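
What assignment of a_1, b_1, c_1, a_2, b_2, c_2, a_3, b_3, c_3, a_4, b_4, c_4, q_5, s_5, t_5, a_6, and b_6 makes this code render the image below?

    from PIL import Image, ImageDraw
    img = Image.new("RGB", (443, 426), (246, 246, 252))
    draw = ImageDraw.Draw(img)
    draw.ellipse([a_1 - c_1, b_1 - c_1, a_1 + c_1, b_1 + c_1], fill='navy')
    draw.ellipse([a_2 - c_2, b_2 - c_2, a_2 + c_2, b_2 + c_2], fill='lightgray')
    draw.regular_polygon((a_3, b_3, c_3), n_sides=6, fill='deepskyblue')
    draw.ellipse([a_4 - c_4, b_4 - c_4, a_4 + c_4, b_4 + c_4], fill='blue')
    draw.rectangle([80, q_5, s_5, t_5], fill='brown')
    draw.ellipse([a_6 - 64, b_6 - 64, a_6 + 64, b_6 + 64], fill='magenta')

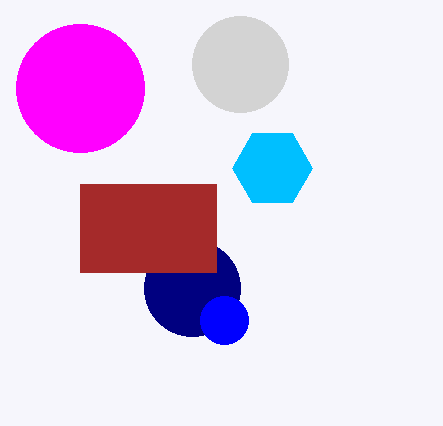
a_1 = 192; b_1 = 288; c_1 = 48; a_2 = 240; b_2 = 64; c_2 = 48; a_3 = 272; b_3 = 168; c_3 = 40; a_4 = 224; b_4 = 320; c_4 = 24; q_5 = 184; s_5 = 216; t_5 = 272; a_6 = 80; b_6 = 88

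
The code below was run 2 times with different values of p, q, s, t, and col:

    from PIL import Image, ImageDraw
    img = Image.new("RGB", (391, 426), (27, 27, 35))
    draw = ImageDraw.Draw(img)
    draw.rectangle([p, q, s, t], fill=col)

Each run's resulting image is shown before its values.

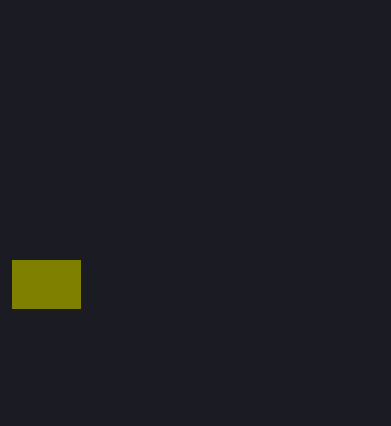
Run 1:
p = 12
q = 260
s = 80
t = 308
col = 'olive'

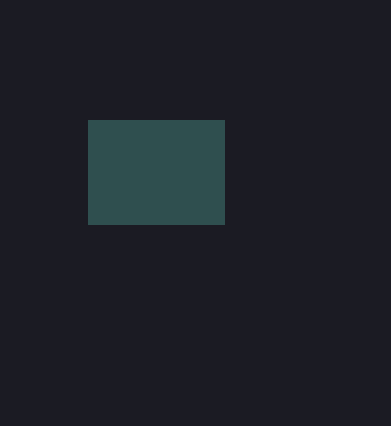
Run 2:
p = 88
q = 120
s = 224
t = 224
col = 'darkslategray'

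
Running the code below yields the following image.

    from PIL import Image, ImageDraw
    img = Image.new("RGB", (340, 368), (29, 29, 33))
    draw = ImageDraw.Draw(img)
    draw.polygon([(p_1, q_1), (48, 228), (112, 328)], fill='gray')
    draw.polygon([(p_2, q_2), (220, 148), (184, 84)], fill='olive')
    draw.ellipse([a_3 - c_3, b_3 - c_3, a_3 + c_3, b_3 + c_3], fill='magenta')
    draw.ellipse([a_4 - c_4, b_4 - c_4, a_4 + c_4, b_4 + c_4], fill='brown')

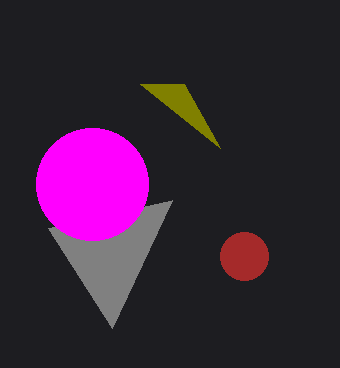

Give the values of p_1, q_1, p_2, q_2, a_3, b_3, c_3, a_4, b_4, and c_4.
p_1 = 172
q_1 = 200
p_2 = 140
q_2 = 84
a_3 = 92
b_3 = 184
c_3 = 56
a_4 = 244
b_4 = 256
c_4 = 24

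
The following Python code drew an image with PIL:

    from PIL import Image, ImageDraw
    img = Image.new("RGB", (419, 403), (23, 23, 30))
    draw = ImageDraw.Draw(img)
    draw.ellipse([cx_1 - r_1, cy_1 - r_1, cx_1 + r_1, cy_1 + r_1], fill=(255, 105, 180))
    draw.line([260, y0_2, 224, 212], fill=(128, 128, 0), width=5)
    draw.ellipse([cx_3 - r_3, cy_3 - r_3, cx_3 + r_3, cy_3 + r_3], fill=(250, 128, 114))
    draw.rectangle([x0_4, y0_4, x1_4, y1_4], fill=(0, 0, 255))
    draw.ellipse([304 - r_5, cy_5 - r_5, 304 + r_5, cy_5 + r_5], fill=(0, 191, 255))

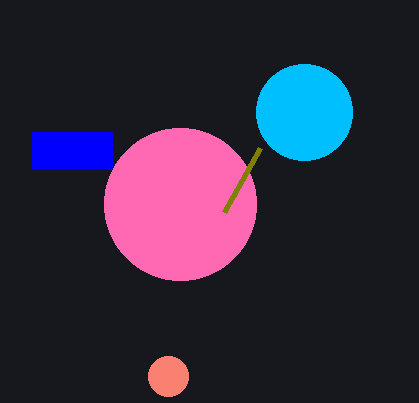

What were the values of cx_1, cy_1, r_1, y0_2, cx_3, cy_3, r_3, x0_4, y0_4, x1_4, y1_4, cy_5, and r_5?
cx_1 = 180, cy_1 = 204, r_1 = 76, y0_2 = 148, cx_3 = 168, cy_3 = 376, r_3 = 20, x0_4 = 32, y0_4 = 132, x1_4 = 112, y1_4 = 168, cy_5 = 112, r_5 = 48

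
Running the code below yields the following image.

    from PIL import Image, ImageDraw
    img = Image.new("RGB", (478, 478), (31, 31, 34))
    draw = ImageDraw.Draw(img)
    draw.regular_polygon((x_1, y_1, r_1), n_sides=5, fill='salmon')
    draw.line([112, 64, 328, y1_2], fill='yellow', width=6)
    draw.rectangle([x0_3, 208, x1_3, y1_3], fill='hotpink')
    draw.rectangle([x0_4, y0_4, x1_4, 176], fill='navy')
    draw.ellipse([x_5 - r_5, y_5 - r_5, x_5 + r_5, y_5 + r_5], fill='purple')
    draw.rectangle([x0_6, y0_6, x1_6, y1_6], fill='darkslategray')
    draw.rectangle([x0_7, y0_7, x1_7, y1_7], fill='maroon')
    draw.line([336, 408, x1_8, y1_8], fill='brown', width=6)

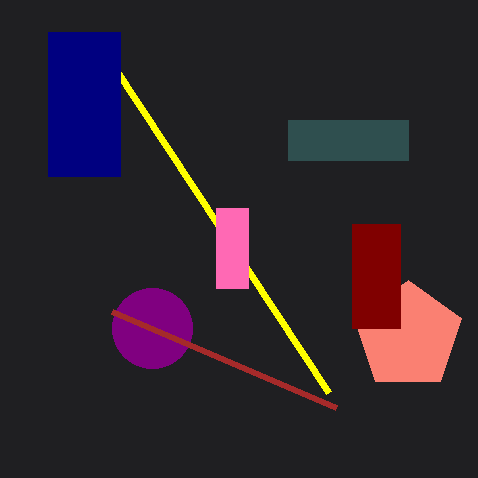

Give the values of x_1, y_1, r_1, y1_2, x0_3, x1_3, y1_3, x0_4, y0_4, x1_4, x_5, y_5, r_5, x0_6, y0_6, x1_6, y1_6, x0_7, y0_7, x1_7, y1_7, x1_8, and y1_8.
x_1 = 408
y_1 = 336
r_1 = 56
y1_2 = 392
x0_3 = 216
x1_3 = 248
y1_3 = 288
x0_4 = 48
y0_4 = 32
x1_4 = 120
x_5 = 152
y_5 = 328
r_5 = 40
x0_6 = 288
y0_6 = 120
x1_6 = 408
y1_6 = 160
x0_7 = 352
y0_7 = 224
x1_7 = 400
y1_7 = 328
x1_8 = 112
y1_8 = 312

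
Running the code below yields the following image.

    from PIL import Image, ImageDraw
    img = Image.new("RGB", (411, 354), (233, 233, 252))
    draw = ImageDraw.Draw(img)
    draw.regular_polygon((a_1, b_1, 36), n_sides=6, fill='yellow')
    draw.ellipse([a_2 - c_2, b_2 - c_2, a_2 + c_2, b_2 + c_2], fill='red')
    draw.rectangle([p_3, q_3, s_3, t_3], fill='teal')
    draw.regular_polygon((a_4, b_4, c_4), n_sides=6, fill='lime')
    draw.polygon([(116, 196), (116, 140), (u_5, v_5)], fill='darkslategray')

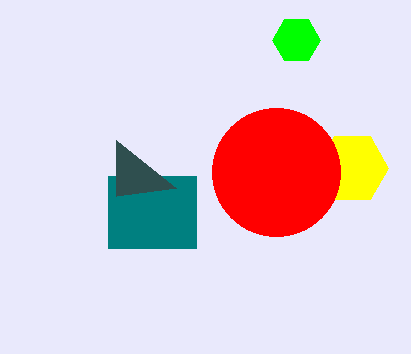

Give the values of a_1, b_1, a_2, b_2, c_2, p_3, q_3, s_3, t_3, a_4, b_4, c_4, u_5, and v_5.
a_1 = 352; b_1 = 168; a_2 = 276; b_2 = 172; c_2 = 64; p_3 = 108; q_3 = 176; s_3 = 196; t_3 = 248; a_4 = 296; b_4 = 40; c_4 = 24; u_5 = 176; v_5 = 188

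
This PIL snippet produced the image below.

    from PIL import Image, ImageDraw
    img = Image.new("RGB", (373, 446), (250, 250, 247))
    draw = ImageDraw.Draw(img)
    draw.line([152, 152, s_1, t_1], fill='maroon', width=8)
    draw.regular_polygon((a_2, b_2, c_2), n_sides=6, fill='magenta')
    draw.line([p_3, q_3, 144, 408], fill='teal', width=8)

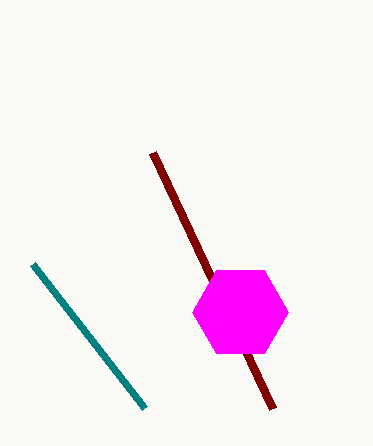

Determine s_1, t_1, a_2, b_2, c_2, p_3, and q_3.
s_1 = 272; t_1 = 408; a_2 = 240; b_2 = 312; c_2 = 48; p_3 = 32; q_3 = 264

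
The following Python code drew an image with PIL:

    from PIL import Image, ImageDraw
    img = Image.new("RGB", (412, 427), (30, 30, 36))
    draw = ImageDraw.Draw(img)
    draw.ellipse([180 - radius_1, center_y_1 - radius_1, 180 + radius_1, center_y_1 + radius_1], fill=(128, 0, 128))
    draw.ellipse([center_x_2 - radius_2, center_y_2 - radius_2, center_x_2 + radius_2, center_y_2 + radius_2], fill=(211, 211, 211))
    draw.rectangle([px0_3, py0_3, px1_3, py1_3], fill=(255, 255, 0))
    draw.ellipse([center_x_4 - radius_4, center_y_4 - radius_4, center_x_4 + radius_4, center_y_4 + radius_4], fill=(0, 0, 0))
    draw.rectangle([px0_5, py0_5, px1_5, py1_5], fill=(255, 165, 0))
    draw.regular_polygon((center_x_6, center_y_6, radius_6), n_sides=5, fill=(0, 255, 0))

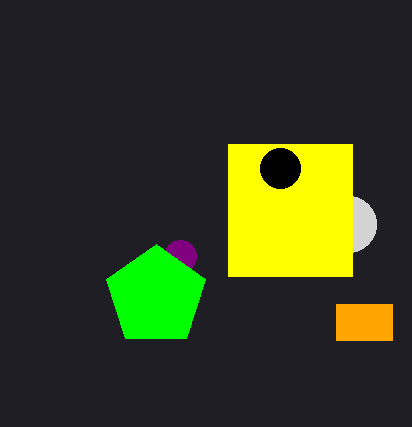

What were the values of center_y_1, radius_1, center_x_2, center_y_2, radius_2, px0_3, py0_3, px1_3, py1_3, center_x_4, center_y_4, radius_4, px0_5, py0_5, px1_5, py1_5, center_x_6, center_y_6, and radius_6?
center_y_1 = 256
radius_1 = 16
center_x_2 = 348
center_y_2 = 224
radius_2 = 28
px0_3 = 228
py0_3 = 144
px1_3 = 352
py1_3 = 276
center_x_4 = 280
center_y_4 = 168
radius_4 = 20
px0_5 = 336
py0_5 = 304
px1_5 = 392
py1_5 = 340
center_x_6 = 156
center_y_6 = 296
radius_6 = 52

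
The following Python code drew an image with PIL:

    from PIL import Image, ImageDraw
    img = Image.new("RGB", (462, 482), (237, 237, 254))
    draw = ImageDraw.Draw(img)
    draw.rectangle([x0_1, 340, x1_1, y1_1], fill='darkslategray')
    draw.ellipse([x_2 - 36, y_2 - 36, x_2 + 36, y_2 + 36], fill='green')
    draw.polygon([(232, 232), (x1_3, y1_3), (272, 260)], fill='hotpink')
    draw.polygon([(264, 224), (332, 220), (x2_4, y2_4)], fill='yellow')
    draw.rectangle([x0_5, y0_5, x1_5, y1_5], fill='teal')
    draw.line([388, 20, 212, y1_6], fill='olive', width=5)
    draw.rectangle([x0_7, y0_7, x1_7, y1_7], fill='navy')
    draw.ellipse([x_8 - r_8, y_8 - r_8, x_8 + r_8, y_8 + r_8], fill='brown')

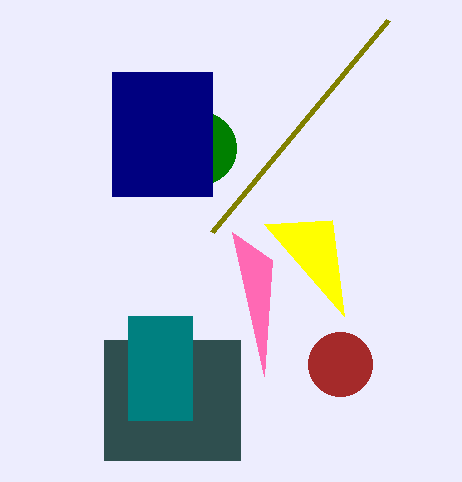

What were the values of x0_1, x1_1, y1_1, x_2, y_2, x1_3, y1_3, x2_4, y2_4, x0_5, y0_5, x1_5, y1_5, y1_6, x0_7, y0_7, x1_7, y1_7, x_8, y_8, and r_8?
x0_1 = 104; x1_1 = 240; y1_1 = 460; x_2 = 200; y_2 = 148; x1_3 = 264; y1_3 = 376; x2_4 = 344; y2_4 = 316; x0_5 = 128; y0_5 = 316; x1_5 = 192; y1_5 = 420; y1_6 = 232; x0_7 = 112; y0_7 = 72; x1_7 = 212; y1_7 = 196; x_8 = 340; y_8 = 364; r_8 = 32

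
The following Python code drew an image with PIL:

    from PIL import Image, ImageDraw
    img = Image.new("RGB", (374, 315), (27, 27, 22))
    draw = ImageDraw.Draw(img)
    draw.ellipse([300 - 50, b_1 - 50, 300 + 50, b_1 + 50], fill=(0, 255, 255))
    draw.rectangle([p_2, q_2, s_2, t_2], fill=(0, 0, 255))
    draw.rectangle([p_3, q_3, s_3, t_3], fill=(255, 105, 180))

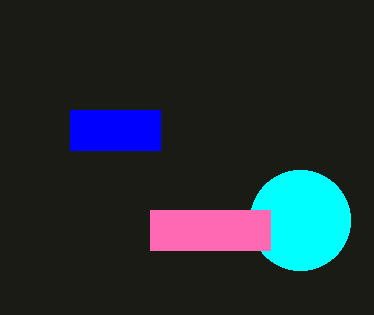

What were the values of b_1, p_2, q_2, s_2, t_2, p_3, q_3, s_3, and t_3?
b_1 = 220, p_2 = 70, q_2 = 110, s_2 = 160, t_2 = 150, p_3 = 150, q_3 = 210, s_3 = 270, t_3 = 250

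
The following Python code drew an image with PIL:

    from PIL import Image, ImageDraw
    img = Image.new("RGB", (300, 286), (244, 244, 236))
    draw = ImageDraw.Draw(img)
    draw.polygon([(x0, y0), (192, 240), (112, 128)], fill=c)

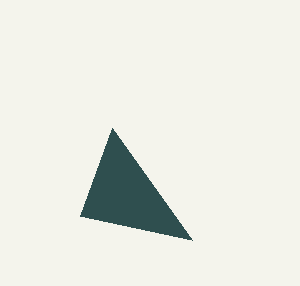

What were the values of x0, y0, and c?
x0 = 80
y0 = 216
c = 'darkslategray'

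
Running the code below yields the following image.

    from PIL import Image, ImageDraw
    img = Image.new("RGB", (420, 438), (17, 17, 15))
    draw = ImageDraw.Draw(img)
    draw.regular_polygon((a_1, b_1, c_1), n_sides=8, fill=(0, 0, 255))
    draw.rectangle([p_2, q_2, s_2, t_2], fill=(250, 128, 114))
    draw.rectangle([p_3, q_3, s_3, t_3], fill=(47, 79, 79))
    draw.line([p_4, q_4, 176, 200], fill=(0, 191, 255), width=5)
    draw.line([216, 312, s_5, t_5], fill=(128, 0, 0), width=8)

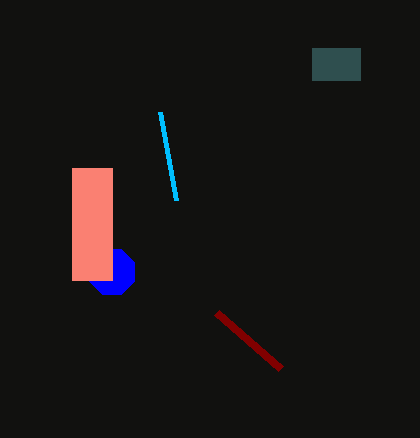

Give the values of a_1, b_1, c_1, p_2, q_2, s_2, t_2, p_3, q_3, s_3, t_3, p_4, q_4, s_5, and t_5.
a_1 = 112; b_1 = 272; c_1 = 24; p_2 = 72; q_2 = 168; s_2 = 112; t_2 = 280; p_3 = 312; q_3 = 48; s_3 = 360; t_3 = 80; p_4 = 160; q_4 = 112; s_5 = 280; t_5 = 368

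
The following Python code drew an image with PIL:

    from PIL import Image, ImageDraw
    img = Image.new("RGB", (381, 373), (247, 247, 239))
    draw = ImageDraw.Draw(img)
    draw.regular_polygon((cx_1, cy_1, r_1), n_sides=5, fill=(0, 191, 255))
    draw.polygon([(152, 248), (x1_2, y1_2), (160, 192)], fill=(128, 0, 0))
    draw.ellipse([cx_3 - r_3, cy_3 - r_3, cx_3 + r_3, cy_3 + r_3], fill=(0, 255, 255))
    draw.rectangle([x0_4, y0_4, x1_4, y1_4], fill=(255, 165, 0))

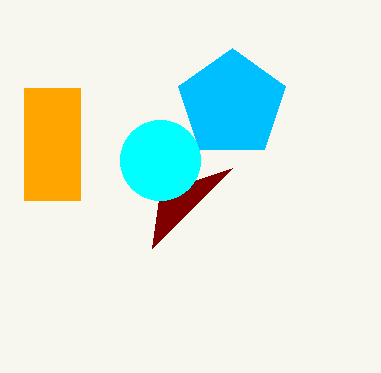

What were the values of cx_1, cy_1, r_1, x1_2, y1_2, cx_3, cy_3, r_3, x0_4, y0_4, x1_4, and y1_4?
cx_1 = 232; cy_1 = 104; r_1 = 56; x1_2 = 232; y1_2 = 168; cx_3 = 160; cy_3 = 160; r_3 = 40; x0_4 = 24; y0_4 = 88; x1_4 = 80; y1_4 = 200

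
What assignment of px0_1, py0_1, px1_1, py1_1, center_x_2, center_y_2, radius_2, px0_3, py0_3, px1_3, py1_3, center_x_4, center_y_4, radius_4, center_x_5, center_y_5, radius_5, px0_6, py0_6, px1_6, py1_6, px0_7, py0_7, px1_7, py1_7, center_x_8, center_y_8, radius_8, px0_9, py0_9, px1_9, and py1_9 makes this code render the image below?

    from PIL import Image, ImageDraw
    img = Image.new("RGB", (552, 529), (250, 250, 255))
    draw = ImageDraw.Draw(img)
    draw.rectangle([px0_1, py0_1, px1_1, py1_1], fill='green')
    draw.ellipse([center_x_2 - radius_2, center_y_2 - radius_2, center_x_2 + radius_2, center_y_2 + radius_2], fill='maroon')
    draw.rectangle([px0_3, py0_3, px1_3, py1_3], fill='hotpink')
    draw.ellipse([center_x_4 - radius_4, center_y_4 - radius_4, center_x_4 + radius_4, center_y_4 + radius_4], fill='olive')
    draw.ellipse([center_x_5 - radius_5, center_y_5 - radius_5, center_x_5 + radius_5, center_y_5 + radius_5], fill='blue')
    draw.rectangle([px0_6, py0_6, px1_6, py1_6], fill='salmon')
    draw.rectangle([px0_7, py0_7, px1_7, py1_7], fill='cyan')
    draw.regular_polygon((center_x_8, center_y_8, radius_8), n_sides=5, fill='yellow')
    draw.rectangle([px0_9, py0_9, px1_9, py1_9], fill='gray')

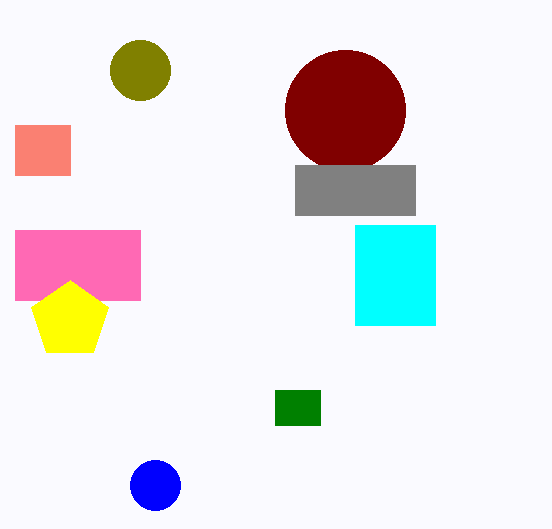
px0_1 = 275; py0_1 = 390; px1_1 = 320; py1_1 = 425; center_x_2 = 345; center_y_2 = 110; radius_2 = 60; px0_3 = 15; py0_3 = 230; px1_3 = 140; py1_3 = 300; center_x_4 = 140; center_y_4 = 70; radius_4 = 30; center_x_5 = 155; center_y_5 = 485; radius_5 = 25; px0_6 = 15; py0_6 = 125; px1_6 = 70; py1_6 = 175; px0_7 = 355; py0_7 = 225; px1_7 = 435; py1_7 = 325; center_x_8 = 70; center_y_8 = 320; radius_8 = 40; px0_9 = 295; py0_9 = 165; px1_9 = 415; py1_9 = 215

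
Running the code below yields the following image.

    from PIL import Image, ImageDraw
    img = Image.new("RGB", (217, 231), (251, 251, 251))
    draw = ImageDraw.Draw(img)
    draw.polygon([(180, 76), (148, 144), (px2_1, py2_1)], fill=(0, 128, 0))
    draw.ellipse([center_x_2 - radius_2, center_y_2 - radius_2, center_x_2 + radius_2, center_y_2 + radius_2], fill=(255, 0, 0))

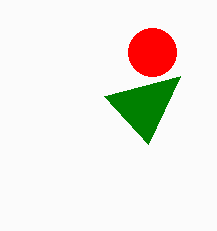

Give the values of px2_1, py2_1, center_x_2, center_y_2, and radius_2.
px2_1 = 104
py2_1 = 96
center_x_2 = 152
center_y_2 = 52
radius_2 = 24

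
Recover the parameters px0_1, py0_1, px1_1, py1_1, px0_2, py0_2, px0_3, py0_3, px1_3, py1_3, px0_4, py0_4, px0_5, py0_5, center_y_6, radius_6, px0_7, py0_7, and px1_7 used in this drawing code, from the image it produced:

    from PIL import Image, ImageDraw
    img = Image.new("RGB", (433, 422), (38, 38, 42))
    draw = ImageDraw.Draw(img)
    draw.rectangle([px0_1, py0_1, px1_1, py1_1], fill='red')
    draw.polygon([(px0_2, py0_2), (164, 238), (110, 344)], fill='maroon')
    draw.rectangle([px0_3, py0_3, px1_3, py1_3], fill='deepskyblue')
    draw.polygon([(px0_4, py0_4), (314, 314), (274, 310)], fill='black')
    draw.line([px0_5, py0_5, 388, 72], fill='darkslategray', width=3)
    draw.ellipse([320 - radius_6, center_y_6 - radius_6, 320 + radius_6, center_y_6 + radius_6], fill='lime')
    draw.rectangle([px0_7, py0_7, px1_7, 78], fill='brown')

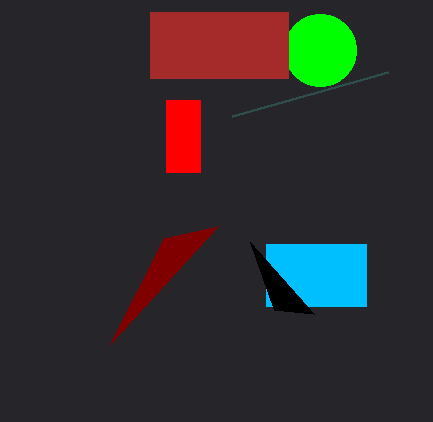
px0_1 = 166
py0_1 = 100
px1_1 = 200
py1_1 = 172
px0_2 = 218
py0_2 = 226
px0_3 = 266
py0_3 = 244
px1_3 = 366
py1_3 = 306
px0_4 = 250
py0_4 = 242
px0_5 = 232
py0_5 = 116
center_y_6 = 50
radius_6 = 36
px0_7 = 150
py0_7 = 12
px1_7 = 288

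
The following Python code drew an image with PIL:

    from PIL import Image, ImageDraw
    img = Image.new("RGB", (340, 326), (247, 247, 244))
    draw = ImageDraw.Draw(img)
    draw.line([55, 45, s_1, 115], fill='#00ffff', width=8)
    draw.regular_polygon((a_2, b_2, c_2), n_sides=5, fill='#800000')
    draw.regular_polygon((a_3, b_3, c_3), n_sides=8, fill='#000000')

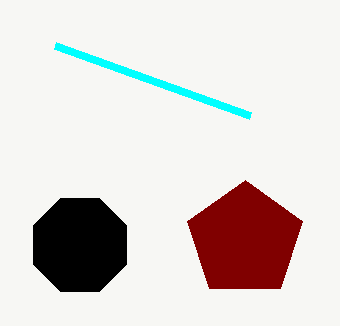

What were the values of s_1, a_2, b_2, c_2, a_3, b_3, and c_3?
s_1 = 250; a_2 = 245; b_2 = 240; c_2 = 60; a_3 = 80; b_3 = 245; c_3 = 50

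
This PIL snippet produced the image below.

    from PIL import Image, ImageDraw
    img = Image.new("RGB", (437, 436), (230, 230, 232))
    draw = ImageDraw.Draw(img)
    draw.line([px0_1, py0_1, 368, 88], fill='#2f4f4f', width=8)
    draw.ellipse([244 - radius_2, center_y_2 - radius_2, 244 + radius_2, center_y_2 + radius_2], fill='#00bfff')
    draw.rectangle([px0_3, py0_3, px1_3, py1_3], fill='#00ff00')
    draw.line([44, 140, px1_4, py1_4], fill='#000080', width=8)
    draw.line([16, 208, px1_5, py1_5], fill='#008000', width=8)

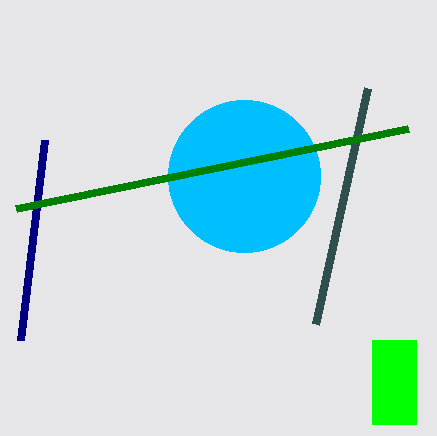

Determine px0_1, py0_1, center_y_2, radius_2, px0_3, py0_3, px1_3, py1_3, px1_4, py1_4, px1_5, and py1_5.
px0_1 = 316, py0_1 = 324, center_y_2 = 176, radius_2 = 76, px0_3 = 372, py0_3 = 340, px1_3 = 416, py1_3 = 424, px1_4 = 20, py1_4 = 340, px1_5 = 408, py1_5 = 128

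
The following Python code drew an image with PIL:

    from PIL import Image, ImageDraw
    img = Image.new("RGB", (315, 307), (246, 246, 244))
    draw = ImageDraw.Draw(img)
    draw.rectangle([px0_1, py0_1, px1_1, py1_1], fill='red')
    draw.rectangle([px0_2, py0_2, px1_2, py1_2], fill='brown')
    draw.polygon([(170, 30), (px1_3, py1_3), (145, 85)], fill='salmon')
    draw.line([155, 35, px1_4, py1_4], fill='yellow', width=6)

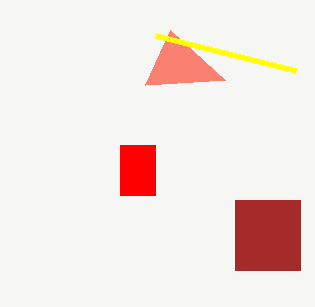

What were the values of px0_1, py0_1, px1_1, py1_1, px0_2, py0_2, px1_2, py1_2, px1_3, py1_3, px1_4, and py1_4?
px0_1 = 120; py0_1 = 145; px1_1 = 155; py1_1 = 195; px0_2 = 235; py0_2 = 200; px1_2 = 300; py1_2 = 270; px1_3 = 225; py1_3 = 80; px1_4 = 295; py1_4 = 70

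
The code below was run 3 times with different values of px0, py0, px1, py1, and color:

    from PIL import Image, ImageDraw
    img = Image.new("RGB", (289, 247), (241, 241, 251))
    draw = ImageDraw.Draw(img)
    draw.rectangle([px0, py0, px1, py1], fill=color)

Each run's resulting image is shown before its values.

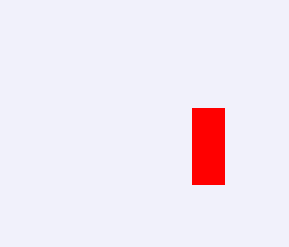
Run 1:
px0 = 192
py0 = 108
px1 = 224
py1 = 184
color = 'red'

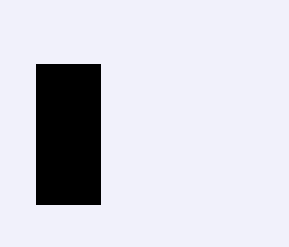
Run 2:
px0 = 36, py0 = 64, px1 = 100, py1 = 204, color = 'black'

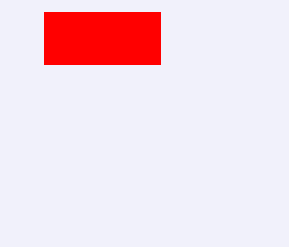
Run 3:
px0 = 44, py0 = 12, px1 = 160, py1 = 64, color = 'red'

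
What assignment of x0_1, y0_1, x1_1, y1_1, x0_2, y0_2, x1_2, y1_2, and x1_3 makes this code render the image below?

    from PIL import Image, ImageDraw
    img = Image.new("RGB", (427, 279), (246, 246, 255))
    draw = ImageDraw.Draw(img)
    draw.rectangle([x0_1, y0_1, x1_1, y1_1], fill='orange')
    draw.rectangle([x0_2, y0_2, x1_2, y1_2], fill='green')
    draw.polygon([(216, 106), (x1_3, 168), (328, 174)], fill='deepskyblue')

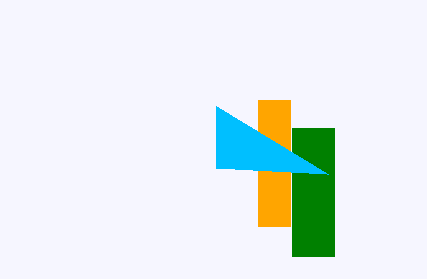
x0_1 = 258; y0_1 = 100; x1_1 = 290; y1_1 = 226; x0_2 = 292; y0_2 = 128; x1_2 = 334; y1_2 = 256; x1_3 = 216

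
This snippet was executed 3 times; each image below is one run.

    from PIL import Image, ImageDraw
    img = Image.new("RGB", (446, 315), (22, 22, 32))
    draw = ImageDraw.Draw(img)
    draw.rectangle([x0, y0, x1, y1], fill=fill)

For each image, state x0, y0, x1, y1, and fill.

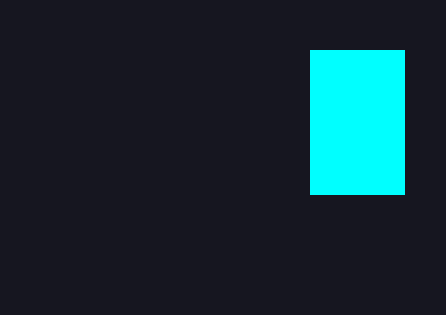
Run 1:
x0 = 310, y0 = 50, x1 = 404, y1 = 194, fill = 'cyan'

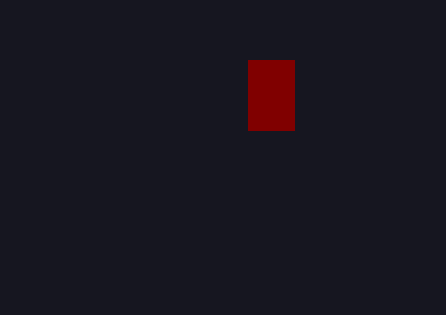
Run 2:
x0 = 248; y0 = 60; x1 = 294; y1 = 130; fill = 'maroon'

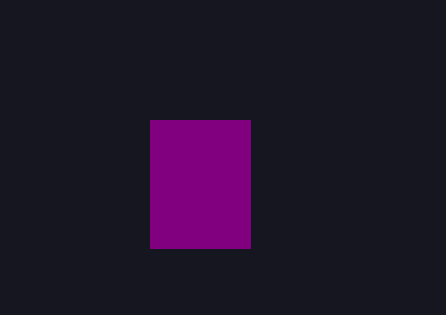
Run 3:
x0 = 150, y0 = 120, x1 = 250, y1 = 248, fill = 'purple'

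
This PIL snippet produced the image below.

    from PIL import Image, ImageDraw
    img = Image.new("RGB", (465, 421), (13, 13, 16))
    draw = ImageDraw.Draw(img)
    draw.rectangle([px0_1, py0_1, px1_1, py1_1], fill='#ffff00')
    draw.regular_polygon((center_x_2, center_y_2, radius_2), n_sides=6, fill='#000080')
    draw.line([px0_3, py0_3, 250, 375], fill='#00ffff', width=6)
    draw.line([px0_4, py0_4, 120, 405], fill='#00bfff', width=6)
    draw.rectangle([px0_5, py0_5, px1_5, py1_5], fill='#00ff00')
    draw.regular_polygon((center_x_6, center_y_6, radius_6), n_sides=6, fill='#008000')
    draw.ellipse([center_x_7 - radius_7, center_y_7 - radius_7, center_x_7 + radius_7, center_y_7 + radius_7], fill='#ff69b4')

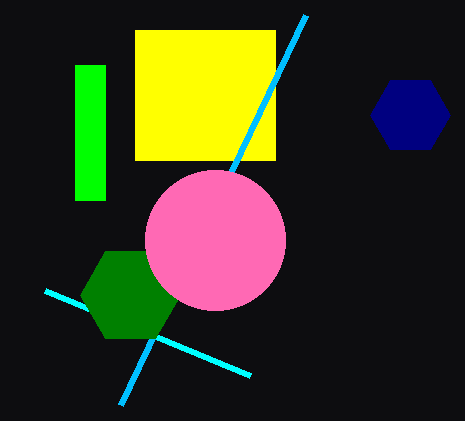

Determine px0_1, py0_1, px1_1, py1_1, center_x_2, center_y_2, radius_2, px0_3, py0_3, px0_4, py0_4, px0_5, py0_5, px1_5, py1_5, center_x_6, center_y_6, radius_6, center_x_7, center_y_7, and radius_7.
px0_1 = 135; py0_1 = 30; px1_1 = 275; py1_1 = 160; center_x_2 = 410; center_y_2 = 115; radius_2 = 40; px0_3 = 45; py0_3 = 290; px0_4 = 305; py0_4 = 15; px0_5 = 75; py0_5 = 65; px1_5 = 105; py1_5 = 200; center_x_6 = 130; center_y_6 = 295; radius_6 = 50; center_x_7 = 215; center_y_7 = 240; radius_7 = 70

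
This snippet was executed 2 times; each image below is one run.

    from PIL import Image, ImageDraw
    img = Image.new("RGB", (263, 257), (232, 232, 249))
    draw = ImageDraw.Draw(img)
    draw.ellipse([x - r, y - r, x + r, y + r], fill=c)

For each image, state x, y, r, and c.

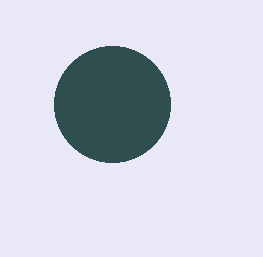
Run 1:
x = 112, y = 104, r = 58, c = 'darkslategray'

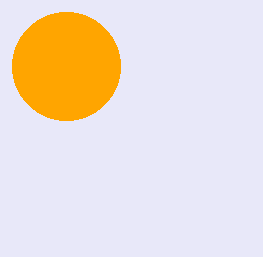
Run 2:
x = 66; y = 66; r = 54; c = 'orange'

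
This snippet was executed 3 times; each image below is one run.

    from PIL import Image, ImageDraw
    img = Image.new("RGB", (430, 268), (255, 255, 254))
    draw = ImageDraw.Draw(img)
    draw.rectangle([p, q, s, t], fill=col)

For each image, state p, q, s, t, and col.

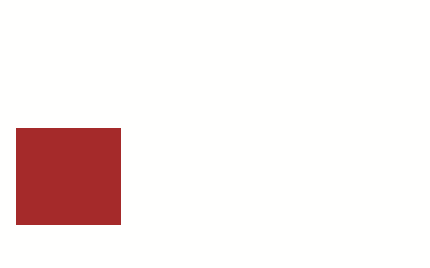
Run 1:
p = 16; q = 128; s = 120; t = 224; col = 'brown'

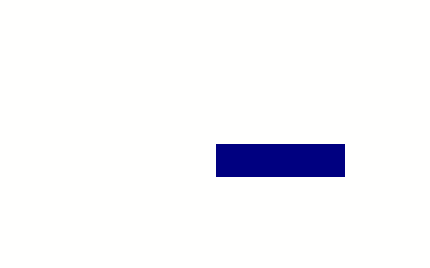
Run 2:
p = 216
q = 144
s = 344
t = 176
col = 'navy'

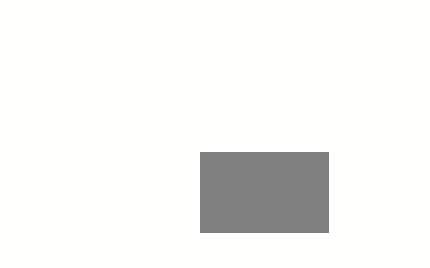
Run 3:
p = 200
q = 152
s = 328
t = 232
col = 'gray'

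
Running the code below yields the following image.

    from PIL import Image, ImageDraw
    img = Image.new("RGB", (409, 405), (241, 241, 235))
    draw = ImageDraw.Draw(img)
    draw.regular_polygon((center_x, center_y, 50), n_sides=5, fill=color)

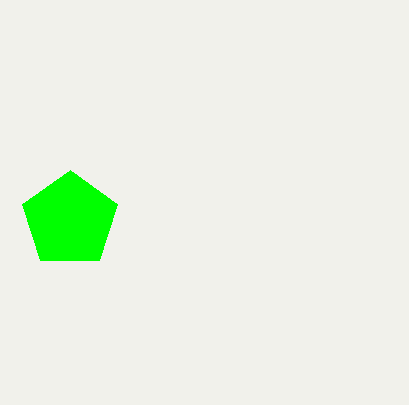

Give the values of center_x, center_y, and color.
center_x = 70, center_y = 220, color = 'lime'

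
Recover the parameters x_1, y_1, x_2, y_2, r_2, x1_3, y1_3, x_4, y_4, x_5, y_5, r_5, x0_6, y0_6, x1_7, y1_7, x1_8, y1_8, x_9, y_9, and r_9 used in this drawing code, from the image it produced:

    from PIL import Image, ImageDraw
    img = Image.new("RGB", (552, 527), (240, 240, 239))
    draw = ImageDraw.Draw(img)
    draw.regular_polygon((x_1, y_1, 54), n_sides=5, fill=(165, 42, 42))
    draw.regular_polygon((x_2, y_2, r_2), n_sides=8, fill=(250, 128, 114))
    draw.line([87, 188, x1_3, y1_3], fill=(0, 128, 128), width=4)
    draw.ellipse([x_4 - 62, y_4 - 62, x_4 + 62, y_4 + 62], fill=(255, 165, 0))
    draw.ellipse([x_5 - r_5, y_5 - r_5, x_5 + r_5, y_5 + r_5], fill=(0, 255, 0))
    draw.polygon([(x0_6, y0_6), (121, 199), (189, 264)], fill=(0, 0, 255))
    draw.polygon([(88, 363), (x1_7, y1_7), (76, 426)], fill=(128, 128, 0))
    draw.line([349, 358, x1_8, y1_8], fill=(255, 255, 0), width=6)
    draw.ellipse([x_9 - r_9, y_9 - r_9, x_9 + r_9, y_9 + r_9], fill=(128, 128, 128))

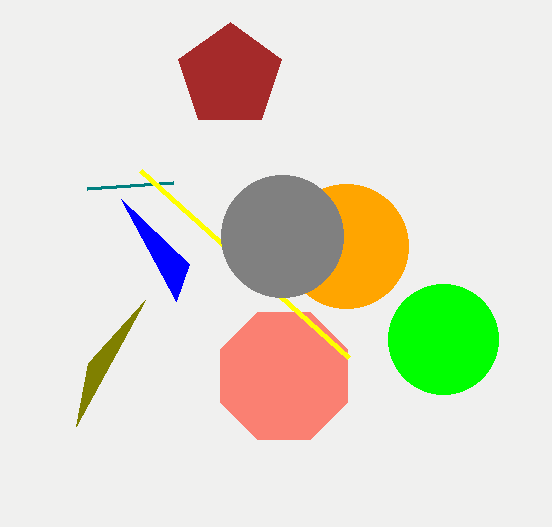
x_1 = 230; y_1 = 76; x_2 = 284; y_2 = 376; r_2 = 69; x1_3 = 173; y1_3 = 182; x_4 = 346; y_4 = 246; x_5 = 443; y_5 = 339; r_5 = 55; x0_6 = 176; y0_6 = 301; x1_7 = 145; y1_7 = 300; x1_8 = 141; y1_8 = 171; x_9 = 282; y_9 = 236; r_9 = 61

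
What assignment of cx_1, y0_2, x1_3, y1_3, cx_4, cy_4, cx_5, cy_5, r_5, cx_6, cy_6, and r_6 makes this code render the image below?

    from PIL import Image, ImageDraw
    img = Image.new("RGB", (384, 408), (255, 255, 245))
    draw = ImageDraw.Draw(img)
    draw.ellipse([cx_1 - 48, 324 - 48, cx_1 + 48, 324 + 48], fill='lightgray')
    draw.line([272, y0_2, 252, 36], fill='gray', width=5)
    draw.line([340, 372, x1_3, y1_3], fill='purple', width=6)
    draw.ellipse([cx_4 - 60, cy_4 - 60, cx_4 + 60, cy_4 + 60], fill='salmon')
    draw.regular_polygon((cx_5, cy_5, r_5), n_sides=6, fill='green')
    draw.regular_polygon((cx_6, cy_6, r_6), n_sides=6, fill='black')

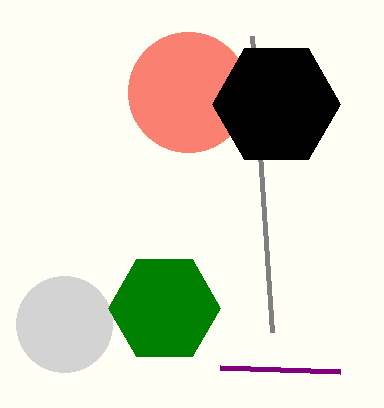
cx_1 = 64
y0_2 = 332
x1_3 = 220
y1_3 = 368
cx_4 = 188
cy_4 = 92
cx_5 = 164
cy_5 = 308
r_5 = 56
cx_6 = 276
cy_6 = 104
r_6 = 64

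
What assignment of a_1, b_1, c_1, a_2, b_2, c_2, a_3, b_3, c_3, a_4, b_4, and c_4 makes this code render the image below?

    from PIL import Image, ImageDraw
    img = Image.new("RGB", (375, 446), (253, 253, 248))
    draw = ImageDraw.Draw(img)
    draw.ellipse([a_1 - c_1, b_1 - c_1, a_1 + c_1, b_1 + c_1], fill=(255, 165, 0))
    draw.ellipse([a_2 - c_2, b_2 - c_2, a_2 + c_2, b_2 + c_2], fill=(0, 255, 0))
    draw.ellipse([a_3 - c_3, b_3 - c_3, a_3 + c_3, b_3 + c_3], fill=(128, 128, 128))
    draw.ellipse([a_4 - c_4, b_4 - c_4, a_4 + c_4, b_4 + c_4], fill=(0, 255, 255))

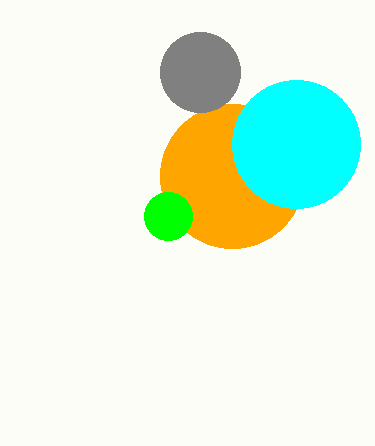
a_1 = 232
b_1 = 176
c_1 = 72
a_2 = 168
b_2 = 216
c_2 = 24
a_3 = 200
b_3 = 72
c_3 = 40
a_4 = 296
b_4 = 144
c_4 = 64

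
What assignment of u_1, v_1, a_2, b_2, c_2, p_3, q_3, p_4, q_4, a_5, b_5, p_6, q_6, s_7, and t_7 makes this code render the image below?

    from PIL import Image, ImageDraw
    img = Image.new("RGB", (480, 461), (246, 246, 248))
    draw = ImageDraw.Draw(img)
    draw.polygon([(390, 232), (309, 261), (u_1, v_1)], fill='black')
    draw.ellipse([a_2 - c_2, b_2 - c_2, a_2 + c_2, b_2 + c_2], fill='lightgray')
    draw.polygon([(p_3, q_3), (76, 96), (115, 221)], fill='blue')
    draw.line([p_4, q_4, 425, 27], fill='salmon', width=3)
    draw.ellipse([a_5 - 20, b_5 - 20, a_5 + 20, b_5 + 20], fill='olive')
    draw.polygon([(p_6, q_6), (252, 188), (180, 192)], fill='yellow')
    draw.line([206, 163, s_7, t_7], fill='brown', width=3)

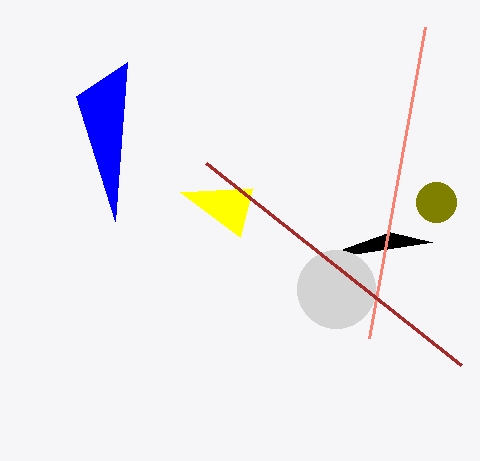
u_1 = 432
v_1 = 242
a_2 = 336
b_2 = 289
c_2 = 39
p_3 = 127
q_3 = 62
p_4 = 369
q_4 = 338
a_5 = 436
b_5 = 202
p_6 = 240
q_6 = 237
s_7 = 461
t_7 = 365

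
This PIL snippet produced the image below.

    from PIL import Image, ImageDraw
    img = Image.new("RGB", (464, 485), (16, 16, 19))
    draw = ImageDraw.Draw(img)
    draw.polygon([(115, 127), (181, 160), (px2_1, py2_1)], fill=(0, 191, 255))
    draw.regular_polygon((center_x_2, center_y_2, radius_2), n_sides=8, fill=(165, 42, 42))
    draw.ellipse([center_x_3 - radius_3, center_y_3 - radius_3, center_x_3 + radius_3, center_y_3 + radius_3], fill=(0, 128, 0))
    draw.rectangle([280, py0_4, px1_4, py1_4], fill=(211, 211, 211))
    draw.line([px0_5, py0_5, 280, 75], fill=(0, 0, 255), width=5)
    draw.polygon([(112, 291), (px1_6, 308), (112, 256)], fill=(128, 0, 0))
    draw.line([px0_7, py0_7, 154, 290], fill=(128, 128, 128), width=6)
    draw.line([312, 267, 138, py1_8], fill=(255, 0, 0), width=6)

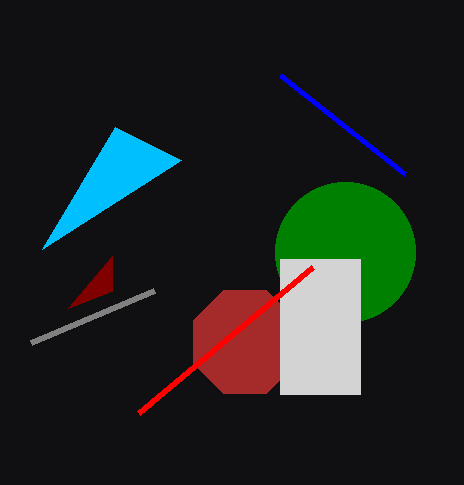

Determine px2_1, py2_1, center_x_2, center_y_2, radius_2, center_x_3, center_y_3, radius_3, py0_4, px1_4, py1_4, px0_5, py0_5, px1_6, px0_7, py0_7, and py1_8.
px2_1 = 42
py2_1 = 249
center_x_2 = 245
center_y_2 = 342
radius_2 = 56
center_x_3 = 345
center_y_3 = 252
radius_3 = 70
py0_4 = 259
px1_4 = 360
py1_4 = 394
px0_5 = 405
py0_5 = 174
px1_6 = 68
px0_7 = 31
py0_7 = 342
py1_8 = 413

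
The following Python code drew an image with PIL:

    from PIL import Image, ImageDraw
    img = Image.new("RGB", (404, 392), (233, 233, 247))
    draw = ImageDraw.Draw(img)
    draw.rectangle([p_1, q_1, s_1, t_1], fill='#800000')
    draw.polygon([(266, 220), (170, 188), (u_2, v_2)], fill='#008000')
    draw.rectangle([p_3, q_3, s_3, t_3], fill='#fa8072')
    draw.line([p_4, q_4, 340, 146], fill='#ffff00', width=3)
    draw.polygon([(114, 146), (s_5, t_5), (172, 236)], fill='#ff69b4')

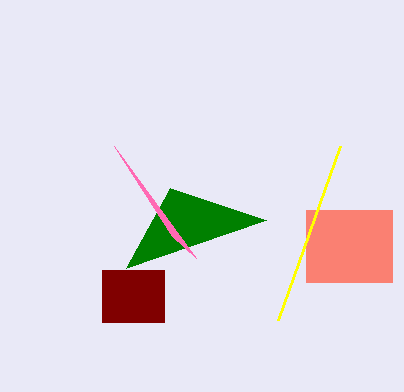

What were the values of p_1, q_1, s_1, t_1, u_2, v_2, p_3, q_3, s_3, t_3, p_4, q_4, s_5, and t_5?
p_1 = 102
q_1 = 270
s_1 = 164
t_1 = 322
u_2 = 126
v_2 = 268
p_3 = 306
q_3 = 210
s_3 = 392
t_3 = 282
p_4 = 278
q_4 = 320
s_5 = 196
t_5 = 258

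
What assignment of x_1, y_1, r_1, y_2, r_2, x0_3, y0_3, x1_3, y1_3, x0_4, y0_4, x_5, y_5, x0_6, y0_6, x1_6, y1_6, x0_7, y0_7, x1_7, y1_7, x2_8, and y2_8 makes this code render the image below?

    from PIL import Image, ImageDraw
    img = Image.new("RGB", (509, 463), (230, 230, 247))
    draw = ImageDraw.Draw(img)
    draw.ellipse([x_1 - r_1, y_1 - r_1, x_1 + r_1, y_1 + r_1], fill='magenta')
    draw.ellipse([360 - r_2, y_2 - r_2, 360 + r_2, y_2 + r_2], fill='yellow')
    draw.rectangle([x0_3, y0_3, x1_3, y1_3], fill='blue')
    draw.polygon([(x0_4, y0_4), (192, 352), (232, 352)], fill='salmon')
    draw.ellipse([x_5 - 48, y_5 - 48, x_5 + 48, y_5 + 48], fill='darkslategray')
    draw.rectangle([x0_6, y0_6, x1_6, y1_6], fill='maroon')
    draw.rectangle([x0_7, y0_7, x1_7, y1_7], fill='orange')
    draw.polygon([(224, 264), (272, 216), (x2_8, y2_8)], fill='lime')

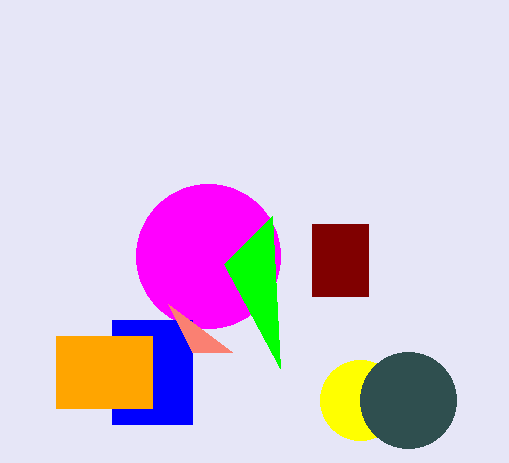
x_1 = 208; y_1 = 256; r_1 = 72; y_2 = 400; r_2 = 40; x0_3 = 112; y0_3 = 320; x1_3 = 192; y1_3 = 424; x0_4 = 168; y0_4 = 304; x_5 = 408; y_5 = 400; x0_6 = 312; y0_6 = 224; x1_6 = 368; y1_6 = 296; x0_7 = 56; y0_7 = 336; x1_7 = 152; y1_7 = 408; x2_8 = 280; y2_8 = 368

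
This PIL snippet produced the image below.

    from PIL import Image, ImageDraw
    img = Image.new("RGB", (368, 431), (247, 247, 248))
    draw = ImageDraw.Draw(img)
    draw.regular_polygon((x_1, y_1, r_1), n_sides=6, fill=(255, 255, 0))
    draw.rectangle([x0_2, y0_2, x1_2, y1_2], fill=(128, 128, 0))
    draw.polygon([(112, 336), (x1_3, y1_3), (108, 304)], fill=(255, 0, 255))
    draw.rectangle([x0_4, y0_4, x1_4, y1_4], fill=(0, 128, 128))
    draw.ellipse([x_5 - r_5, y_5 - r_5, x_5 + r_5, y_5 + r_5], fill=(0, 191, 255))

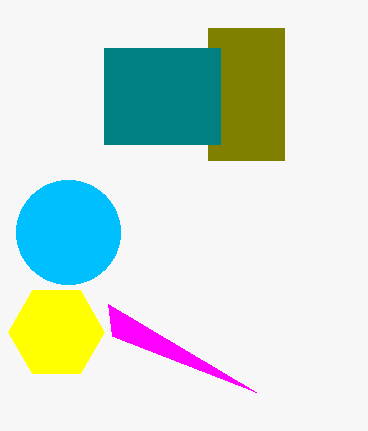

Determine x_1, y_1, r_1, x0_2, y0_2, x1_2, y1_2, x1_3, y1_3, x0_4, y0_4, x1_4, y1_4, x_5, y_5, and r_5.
x_1 = 56
y_1 = 332
r_1 = 48
x0_2 = 208
y0_2 = 28
x1_2 = 284
y1_2 = 160
x1_3 = 256
y1_3 = 392
x0_4 = 104
y0_4 = 48
x1_4 = 220
y1_4 = 144
x_5 = 68
y_5 = 232
r_5 = 52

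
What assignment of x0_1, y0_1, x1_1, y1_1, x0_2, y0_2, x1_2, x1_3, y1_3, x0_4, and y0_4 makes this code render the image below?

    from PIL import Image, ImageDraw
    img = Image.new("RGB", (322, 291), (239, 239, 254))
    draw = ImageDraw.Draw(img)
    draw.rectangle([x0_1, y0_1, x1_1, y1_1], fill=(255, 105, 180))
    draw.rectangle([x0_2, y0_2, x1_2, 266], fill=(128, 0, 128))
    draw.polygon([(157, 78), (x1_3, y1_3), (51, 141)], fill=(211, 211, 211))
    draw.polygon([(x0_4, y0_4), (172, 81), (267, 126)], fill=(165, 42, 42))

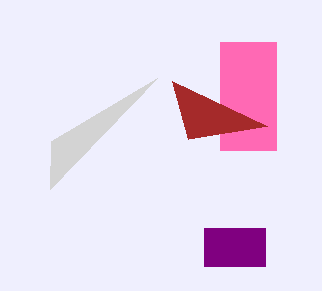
x0_1 = 220
y0_1 = 42
x1_1 = 276
y1_1 = 150
x0_2 = 204
y0_2 = 228
x1_2 = 265
x1_3 = 50
y1_3 = 189
x0_4 = 188
y0_4 = 139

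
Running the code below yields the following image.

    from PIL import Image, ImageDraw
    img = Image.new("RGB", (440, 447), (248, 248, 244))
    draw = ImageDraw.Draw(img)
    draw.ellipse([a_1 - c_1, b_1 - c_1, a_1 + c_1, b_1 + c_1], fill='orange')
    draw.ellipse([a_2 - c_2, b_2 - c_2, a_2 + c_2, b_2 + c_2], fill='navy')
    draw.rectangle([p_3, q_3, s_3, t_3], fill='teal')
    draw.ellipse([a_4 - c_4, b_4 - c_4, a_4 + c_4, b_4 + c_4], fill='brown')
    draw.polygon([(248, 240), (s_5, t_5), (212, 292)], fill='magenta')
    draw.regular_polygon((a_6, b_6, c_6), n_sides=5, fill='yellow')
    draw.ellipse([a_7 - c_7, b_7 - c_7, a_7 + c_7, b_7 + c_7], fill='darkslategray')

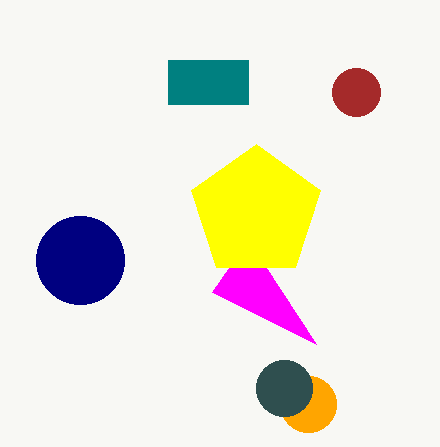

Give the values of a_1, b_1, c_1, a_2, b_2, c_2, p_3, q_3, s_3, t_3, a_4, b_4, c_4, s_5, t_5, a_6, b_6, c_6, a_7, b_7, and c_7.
a_1 = 308
b_1 = 404
c_1 = 28
a_2 = 80
b_2 = 260
c_2 = 44
p_3 = 168
q_3 = 60
s_3 = 248
t_3 = 104
a_4 = 356
b_4 = 92
c_4 = 24
s_5 = 316
t_5 = 344
a_6 = 256
b_6 = 212
c_6 = 68
a_7 = 284
b_7 = 388
c_7 = 28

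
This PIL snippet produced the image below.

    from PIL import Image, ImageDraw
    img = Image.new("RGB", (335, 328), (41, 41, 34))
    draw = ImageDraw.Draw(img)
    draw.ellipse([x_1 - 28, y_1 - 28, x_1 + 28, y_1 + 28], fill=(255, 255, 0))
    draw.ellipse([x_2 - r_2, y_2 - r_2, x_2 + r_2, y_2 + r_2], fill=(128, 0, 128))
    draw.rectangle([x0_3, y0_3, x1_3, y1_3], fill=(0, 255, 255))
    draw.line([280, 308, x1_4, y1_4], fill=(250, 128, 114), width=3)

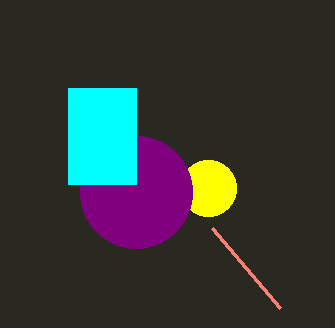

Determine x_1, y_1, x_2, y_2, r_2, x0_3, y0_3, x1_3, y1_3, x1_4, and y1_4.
x_1 = 208; y_1 = 188; x_2 = 136; y_2 = 192; r_2 = 56; x0_3 = 68; y0_3 = 88; x1_3 = 136; y1_3 = 184; x1_4 = 212; y1_4 = 228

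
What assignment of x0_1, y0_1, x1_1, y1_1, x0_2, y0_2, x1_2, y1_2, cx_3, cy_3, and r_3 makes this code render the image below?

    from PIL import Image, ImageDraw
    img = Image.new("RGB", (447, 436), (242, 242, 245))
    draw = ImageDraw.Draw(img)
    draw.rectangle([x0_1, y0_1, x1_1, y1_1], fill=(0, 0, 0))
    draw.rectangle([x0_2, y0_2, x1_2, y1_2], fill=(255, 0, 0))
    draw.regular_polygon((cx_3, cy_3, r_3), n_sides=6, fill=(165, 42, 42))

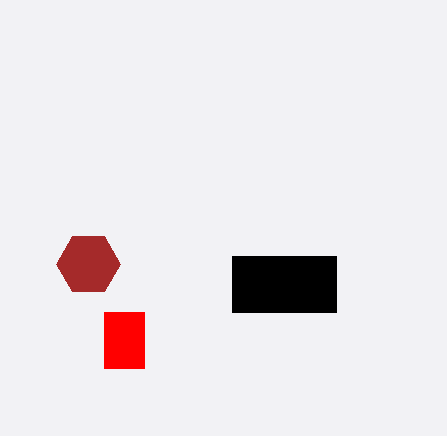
x0_1 = 232, y0_1 = 256, x1_1 = 336, y1_1 = 312, x0_2 = 104, y0_2 = 312, x1_2 = 144, y1_2 = 368, cx_3 = 88, cy_3 = 264, r_3 = 32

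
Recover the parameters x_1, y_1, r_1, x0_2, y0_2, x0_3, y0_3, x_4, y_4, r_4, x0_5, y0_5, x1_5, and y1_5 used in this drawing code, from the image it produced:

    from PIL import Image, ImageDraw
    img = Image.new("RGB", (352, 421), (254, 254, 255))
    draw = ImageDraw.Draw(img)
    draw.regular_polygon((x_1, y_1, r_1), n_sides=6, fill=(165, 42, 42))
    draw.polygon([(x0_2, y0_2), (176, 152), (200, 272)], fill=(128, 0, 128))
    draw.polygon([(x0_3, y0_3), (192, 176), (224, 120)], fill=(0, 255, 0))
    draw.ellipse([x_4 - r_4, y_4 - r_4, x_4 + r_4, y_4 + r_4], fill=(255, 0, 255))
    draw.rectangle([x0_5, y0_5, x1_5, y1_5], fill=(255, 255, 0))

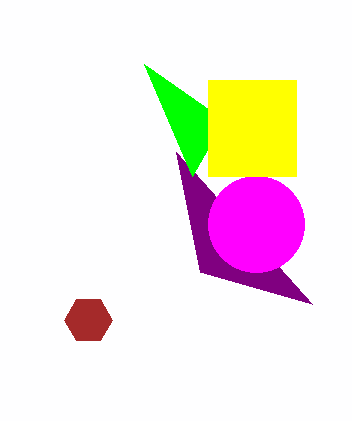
x_1 = 88; y_1 = 320; r_1 = 24; x0_2 = 312; y0_2 = 304; x0_3 = 144; y0_3 = 64; x_4 = 256; y_4 = 224; r_4 = 48; x0_5 = 208; y0_5 = 80; x1_5 = 296; y1_5 = 176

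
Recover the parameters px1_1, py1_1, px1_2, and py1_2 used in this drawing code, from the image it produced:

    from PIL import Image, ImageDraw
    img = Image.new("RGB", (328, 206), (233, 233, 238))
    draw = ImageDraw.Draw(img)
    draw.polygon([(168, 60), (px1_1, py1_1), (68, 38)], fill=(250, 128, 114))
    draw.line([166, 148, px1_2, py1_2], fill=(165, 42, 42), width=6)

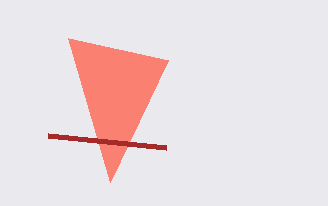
px1_1 = 110; py1_1 = 182; px1_2 = 48; py1_2 = 136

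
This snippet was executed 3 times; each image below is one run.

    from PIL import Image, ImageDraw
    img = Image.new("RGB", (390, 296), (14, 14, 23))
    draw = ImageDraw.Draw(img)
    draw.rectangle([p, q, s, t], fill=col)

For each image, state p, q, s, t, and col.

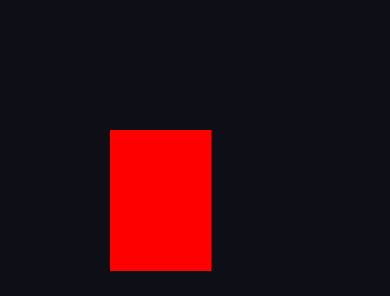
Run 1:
p = 110; q = 130; s = 210; t = 270; col = 'red'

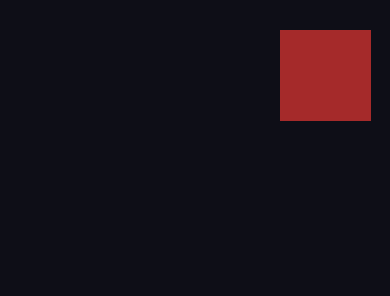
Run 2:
p = 280, q = 30, s = 370, t = 120, col = 'brown'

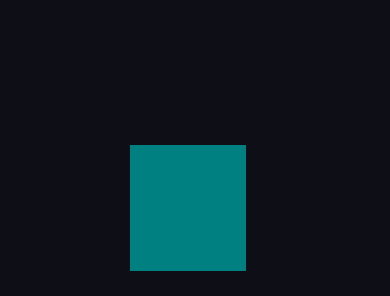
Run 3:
p = 130
q = 145
s = 245
t = 270
col = 'teal'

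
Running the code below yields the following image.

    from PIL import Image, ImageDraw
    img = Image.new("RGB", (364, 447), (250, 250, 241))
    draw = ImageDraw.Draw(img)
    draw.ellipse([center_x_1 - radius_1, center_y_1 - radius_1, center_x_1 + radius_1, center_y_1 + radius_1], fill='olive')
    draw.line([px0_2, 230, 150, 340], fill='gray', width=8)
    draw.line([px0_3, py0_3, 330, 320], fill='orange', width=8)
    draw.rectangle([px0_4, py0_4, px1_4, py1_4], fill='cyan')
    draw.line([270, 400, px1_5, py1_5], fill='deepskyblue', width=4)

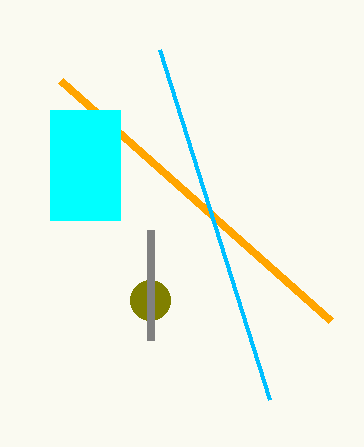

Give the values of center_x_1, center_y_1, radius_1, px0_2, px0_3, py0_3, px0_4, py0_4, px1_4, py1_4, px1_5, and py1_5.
center_x_1 = 150
center_y_1 = 300
radius_1 = 20
px0_2 = 150
px0_3 = 60
py0_3 = 80
px0_4 = 50
py0_4 = 110
px1_4 = 120
py1_4 = 220
px1_5 = 160
py1_5 = 50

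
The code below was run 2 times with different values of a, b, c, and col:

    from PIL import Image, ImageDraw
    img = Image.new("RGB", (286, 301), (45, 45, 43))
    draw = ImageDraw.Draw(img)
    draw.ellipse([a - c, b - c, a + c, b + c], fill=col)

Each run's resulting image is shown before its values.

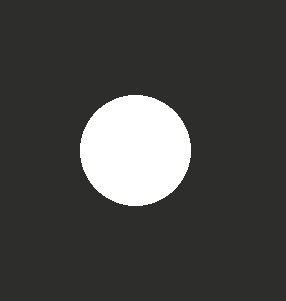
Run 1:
a = 135; b = 150; c = 55; col = 'white'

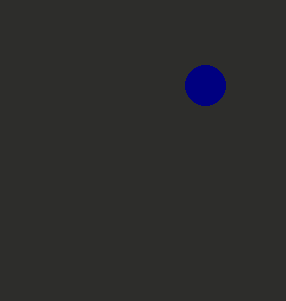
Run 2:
a = 205; b = 85; c = 20; col = 'navy'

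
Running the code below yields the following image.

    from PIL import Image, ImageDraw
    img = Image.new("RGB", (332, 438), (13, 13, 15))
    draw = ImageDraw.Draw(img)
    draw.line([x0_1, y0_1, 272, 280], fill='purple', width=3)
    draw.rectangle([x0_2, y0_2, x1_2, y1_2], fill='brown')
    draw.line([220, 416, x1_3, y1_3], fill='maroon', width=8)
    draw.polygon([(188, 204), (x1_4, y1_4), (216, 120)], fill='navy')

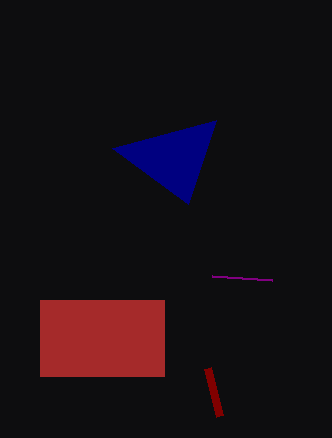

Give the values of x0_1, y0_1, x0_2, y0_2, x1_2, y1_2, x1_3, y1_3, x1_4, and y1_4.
x0_1 = 212, y0_1 = 276, x0_2 = 40, y0_2 = 300, x1_2 = 164, y1_2 = 376, x1_3 = 208, y1_3 = 368, x1_4 = 112, y1_4 = 148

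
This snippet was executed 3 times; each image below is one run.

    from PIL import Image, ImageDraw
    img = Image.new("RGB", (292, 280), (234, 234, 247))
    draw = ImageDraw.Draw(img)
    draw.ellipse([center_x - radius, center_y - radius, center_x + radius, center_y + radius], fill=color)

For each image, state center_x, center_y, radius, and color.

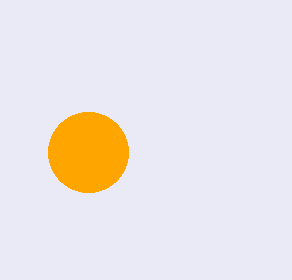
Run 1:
center_x = 88; center_y = 152; radius = 40; color = 'orange'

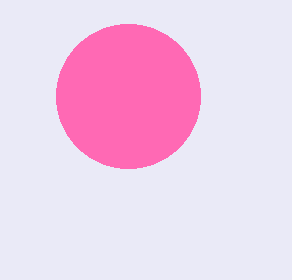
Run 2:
center_x = 128; center_y = 96; radius = 72; color = 'hotpink'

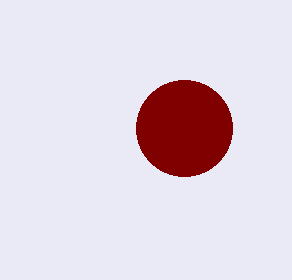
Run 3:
center_x = 184, center_y = 128, radius = 48, color = 'maroon'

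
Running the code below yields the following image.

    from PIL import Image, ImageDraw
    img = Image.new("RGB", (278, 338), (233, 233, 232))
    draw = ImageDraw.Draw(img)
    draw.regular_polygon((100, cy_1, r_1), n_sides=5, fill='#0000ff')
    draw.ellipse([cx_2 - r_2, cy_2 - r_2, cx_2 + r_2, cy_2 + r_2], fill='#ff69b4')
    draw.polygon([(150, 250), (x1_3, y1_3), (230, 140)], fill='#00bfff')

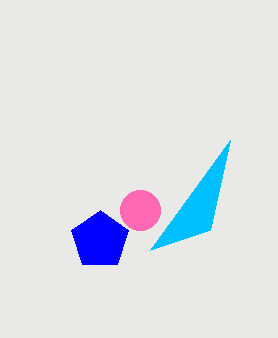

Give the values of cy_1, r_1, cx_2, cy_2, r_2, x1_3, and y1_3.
cy_1 = 240; r_1 = 30; cx_2 = 140; cy_2 = 210; r_2 = 20; x1_3 = 210; y1_3 = 230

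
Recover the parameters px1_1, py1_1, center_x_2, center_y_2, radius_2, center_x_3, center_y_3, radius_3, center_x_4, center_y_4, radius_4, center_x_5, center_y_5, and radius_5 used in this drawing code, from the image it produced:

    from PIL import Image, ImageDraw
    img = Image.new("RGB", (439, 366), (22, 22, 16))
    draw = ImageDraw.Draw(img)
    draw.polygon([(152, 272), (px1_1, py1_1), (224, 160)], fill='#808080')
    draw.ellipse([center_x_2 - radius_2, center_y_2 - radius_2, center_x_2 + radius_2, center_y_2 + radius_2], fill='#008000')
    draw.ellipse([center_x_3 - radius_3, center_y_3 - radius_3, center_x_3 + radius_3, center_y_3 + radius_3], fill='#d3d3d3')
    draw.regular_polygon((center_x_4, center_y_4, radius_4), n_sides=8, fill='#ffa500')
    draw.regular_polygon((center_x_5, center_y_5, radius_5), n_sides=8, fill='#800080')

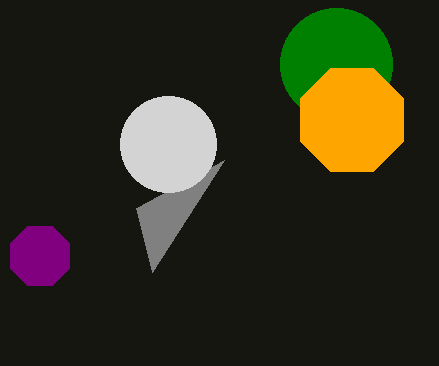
px1_1 = 136, py1_1 = 208, center_x_2 = 336, center_y_2 = 64, radius_2 = 56, center_x_3 = 168, center_y_3 = 144, radius_3 = 48, center_x_4 = 352, center_y_4 = 120, radius_4 = 56, center_x_5 = 40, center_y_5 = 256, radius_5 = 32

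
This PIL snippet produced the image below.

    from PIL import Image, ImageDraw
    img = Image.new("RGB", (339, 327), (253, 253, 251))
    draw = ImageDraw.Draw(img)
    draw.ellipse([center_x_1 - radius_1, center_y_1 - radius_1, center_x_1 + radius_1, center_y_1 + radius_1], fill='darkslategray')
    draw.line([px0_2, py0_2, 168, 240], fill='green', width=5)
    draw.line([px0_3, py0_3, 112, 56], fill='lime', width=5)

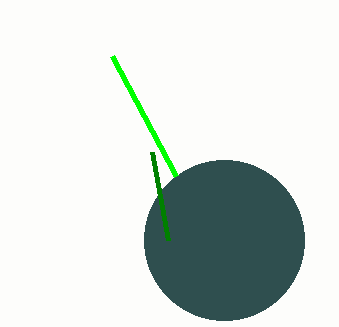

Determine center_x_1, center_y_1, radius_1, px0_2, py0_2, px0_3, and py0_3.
center_x_1 = 224, center_y_1 = 240, radius_1 = 80, px0_2 = 152, py0_2 = 152, px0_3 = 176, py0_3 = 176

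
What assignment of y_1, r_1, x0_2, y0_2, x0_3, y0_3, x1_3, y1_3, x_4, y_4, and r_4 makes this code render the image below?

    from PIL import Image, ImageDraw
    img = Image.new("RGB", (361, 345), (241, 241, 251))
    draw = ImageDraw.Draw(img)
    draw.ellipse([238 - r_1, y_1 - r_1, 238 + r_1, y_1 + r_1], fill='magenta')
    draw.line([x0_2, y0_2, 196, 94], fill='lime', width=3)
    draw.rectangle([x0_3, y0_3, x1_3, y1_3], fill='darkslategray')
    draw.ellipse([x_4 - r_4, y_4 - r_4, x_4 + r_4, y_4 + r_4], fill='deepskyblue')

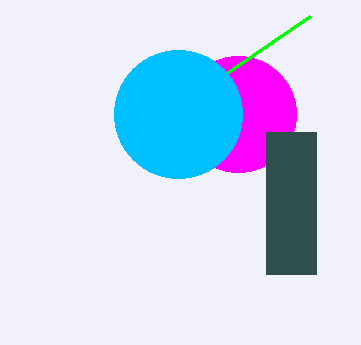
y_1 = 114; r_1 = 58; x0_2 = 310; y0_2 = 16; x0_3 = 266; y0_3 = 132; x1_3 = 316; y1_3 = 274; x_4 = 178; y_4 = 114; r_4 = 64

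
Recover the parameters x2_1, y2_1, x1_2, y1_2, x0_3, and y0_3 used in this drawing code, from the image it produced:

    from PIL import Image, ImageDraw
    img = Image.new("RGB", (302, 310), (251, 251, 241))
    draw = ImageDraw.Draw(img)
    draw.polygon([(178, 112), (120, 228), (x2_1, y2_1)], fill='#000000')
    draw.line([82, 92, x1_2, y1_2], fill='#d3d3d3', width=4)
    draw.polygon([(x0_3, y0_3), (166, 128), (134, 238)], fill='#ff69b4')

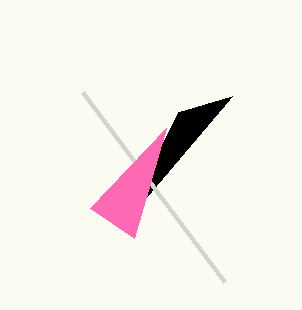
x2_1 = 232
y2_1 = 96
x1_2 = 224
y1_2 = 282
x0_3 = 90
y0_3 = 208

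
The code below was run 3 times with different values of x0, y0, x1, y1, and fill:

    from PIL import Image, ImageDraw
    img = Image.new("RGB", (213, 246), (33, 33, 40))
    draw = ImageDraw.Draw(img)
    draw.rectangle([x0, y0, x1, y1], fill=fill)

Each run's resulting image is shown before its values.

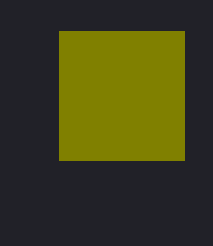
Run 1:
x0 = 59; y0 = 31; x1 = 184; y1 = 160; fill = 'olive'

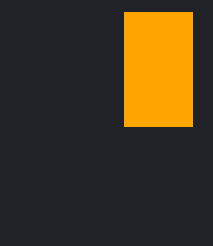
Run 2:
x0 = 124; y0 = 12; x1 = 192; y1 = 126; fill = 'orange'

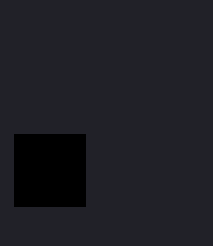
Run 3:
x0 = 14
y0 = 134
x1 = 85
y1 = 206
fill = 'black'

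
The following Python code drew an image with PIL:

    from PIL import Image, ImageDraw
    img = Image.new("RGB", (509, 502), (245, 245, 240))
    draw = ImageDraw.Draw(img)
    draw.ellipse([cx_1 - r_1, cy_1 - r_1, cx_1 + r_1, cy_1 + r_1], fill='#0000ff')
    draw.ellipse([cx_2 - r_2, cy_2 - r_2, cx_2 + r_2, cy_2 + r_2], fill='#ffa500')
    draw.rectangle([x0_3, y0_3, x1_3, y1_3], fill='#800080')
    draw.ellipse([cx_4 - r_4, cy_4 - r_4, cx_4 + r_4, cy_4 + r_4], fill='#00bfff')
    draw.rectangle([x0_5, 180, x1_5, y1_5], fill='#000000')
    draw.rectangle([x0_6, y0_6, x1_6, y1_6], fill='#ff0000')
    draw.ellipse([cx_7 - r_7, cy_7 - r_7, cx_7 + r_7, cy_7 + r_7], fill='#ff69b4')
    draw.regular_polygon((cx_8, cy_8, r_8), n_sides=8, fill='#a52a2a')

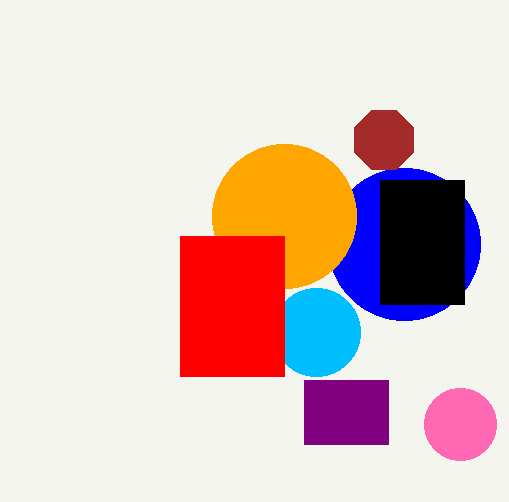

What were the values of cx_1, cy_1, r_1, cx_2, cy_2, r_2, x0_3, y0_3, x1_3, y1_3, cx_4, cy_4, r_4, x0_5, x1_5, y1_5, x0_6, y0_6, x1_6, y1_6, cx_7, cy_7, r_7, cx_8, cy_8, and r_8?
cx_1 = 404
cy_1 = 244
r_1 = 76
cx_2 = 284
cy_2 = 216
r_2 = 72
x0_3 = 304
y0_3 = 380
x1_3 = 388
y1_3 = 444
cx_4 = 316
cy_4 = 332
r_4 = 44
x0_5 = 380
x1_5 = 464
y1_5 = 304
x0_6 = 180
y0_6 = 236
x1_6 = 284
y1_6 = 376
cx_7 = 460
cy_7 = 424
r_7 = 36
cx_8 = 384
cy_8 = 140
r_8 = 32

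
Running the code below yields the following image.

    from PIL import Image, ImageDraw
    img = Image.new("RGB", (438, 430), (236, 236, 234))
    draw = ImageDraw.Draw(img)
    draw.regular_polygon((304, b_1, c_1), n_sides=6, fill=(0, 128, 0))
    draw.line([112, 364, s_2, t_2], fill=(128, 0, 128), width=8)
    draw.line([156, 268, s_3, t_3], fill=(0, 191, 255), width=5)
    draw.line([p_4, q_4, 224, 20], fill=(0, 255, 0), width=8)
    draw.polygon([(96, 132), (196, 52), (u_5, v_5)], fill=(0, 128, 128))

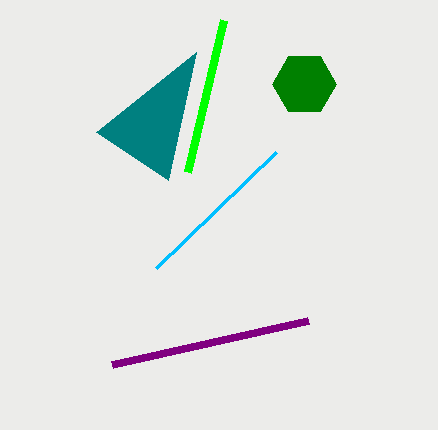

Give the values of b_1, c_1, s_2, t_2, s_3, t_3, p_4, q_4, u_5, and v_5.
b_1 = 84
c_1 = 32
s_2 = 308
t_2 = 320
s_3 = 276
t_3 = 152
p_4 = 188
q_4 = 172
u_5 = 168
v_5 = 180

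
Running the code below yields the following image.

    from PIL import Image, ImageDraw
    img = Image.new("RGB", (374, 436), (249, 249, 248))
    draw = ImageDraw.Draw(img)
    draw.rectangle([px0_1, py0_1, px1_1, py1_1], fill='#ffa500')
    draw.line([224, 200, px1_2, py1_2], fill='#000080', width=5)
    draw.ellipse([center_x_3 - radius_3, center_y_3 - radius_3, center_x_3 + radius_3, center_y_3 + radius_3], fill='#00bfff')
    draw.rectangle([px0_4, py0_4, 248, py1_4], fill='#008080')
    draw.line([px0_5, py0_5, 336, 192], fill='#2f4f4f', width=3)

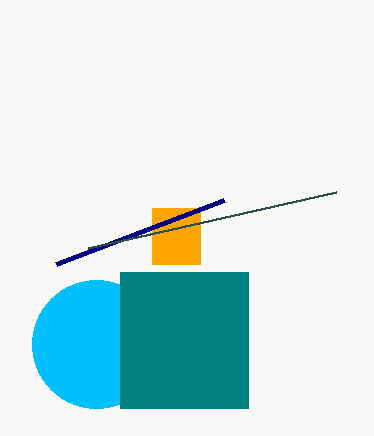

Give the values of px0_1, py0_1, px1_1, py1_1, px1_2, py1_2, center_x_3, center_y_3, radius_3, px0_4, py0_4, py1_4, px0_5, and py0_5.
px0_1 = 152, py0_1 = 208, px1_1 = 200, py1_1 = 264, px1_2 = 56, py1_2 = 264, center_x_3 = 96, center_y_3 = 344, radius_3 = 64, px0_4 = 120, py0_4 = 272, py1_4 = 408, px0_5 = 88, py0_5 = 248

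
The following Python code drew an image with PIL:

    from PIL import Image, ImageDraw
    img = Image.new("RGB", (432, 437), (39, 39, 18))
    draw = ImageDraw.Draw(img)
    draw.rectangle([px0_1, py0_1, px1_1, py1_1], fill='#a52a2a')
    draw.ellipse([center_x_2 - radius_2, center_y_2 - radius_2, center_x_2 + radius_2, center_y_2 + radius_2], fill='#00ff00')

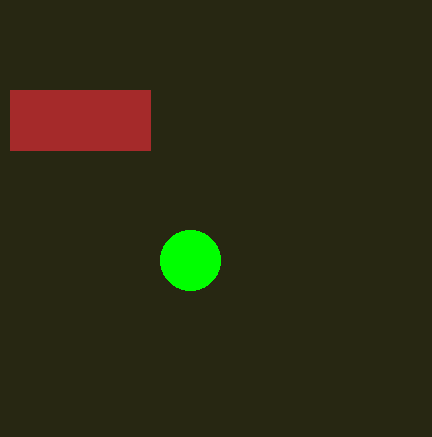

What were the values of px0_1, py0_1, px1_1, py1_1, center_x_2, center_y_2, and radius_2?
px0_1 = 10, py0_1 = 90, px1_1 = 150, py1_1 = 150, center_x_2 = 190, center_y_2 = 260, radius_2 = 30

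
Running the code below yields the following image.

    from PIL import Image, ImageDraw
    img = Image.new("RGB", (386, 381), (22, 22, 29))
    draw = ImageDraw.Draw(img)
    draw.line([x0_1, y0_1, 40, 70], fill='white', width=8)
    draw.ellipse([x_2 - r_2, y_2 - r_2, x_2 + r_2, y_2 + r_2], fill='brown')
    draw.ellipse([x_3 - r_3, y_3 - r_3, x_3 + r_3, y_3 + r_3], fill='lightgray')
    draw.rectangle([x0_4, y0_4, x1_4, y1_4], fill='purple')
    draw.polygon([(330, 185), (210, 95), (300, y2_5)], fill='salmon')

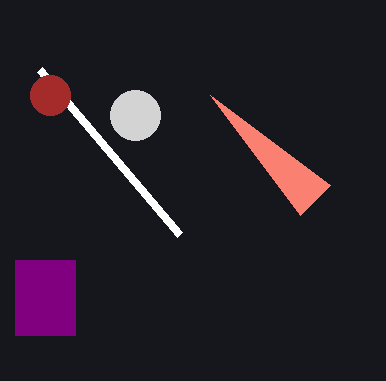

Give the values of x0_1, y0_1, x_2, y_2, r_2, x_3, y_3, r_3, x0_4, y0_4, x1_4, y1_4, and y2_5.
x0_1 = 180; y0_1 = 235; x_2 = 50; y_2 = 95; r_2 = 20; x_3 = 135; y_3 = 115; r_3 = 25; x0_4 = 15; y0_4 = 260; x1_4 = 75; y1_4 = 335; y2_5 = 215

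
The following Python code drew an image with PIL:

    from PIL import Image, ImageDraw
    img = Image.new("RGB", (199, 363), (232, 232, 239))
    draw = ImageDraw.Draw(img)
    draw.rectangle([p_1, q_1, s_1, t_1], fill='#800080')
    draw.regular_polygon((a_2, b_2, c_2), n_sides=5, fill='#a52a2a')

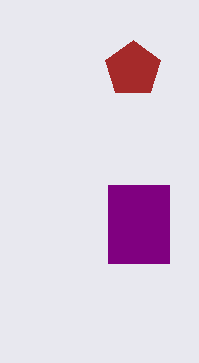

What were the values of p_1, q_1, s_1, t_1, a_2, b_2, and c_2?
p_1 = 108, q_1 = 185, s_1 = 169, t_1 = 263, a_2 = 133, b_2 = 69, c_2 = 29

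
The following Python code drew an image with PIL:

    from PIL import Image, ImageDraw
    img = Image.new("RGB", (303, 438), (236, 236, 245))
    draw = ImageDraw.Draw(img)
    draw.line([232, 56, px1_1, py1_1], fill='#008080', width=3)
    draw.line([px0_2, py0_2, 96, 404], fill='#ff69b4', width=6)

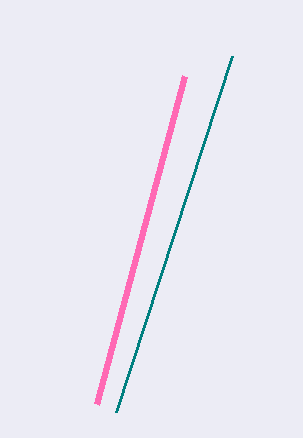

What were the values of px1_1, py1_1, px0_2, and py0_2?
px1_1 = 116, py1_1 = 412, px0_2 = 184, py0_2 = 76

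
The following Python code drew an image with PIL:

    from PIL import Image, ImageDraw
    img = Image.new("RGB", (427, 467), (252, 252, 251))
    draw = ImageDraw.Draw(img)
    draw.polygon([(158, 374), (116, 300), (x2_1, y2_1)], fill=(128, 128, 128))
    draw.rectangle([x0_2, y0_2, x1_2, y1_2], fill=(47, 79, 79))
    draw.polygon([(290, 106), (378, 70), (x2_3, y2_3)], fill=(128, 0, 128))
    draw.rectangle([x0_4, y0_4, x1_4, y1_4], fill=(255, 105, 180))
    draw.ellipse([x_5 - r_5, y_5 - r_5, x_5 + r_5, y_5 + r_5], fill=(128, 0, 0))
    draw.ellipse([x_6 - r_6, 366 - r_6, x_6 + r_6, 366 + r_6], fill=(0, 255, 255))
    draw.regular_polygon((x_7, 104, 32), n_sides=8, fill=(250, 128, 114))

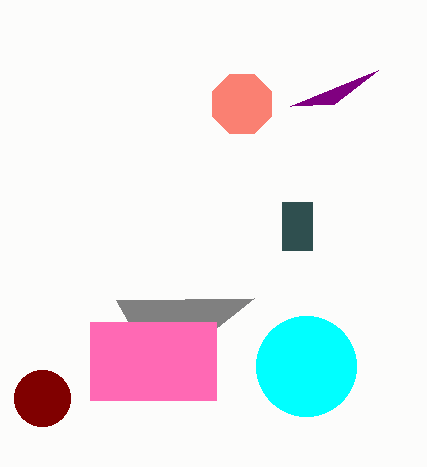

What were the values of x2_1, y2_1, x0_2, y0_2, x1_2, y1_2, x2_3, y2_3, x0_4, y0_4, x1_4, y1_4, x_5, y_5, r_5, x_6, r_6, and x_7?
x2_1 = 254
y2_1 = 298
x0_2 = 282
y0_2 = 202
x1_2 = 312
y1_2 = 250
x2_3 = 334
y2_3 = 104
x0_4 = 90
y0_4 = 322
x1_4 = 216
y1_4 = 400
x_5 = 42
y_5 = 398
r_5 = 28
x_6 = 306
r_6 = 50
x_7 = 242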